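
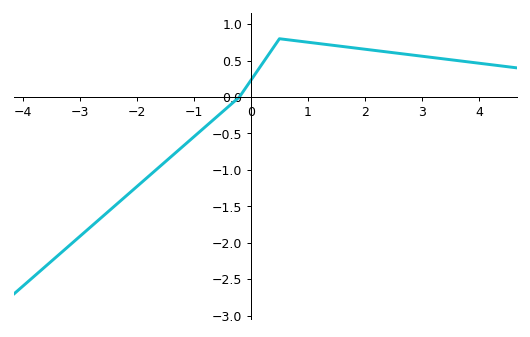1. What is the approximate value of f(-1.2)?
-0.684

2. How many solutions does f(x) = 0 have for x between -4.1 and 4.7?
1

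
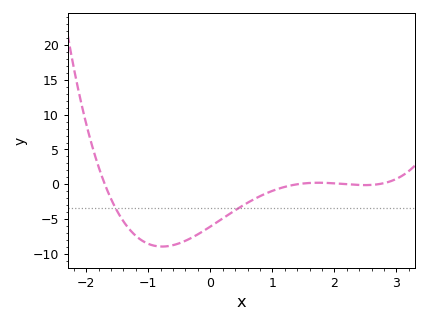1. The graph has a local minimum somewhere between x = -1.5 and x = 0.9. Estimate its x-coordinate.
-0.8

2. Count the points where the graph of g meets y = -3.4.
2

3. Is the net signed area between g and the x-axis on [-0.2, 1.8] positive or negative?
negative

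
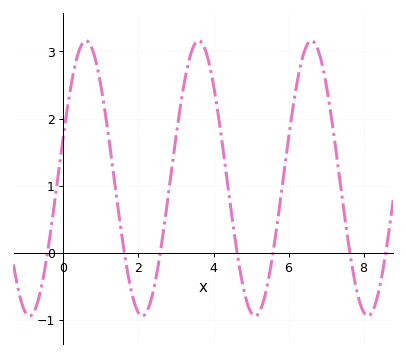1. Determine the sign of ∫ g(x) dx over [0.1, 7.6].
positive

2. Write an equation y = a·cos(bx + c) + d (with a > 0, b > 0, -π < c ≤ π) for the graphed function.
y = 2.05cos(2.1x - 1.3) + 1.11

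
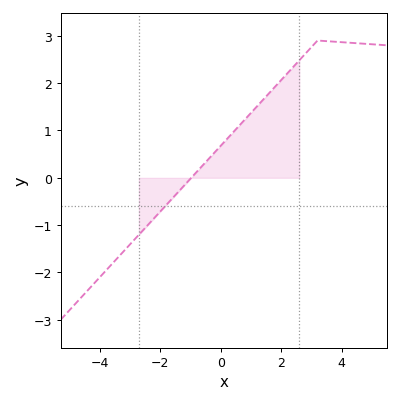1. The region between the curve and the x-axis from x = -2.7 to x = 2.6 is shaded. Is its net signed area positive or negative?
positive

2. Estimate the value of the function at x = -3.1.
-1.48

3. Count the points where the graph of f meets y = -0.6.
1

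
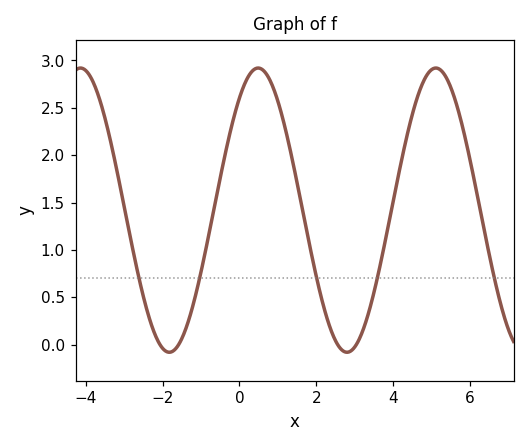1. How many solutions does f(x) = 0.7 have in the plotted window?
5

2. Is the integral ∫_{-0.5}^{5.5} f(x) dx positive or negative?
positive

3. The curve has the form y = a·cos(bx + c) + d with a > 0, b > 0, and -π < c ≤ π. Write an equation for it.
y = 1.5cos(1.36x - 0.66) + 1.42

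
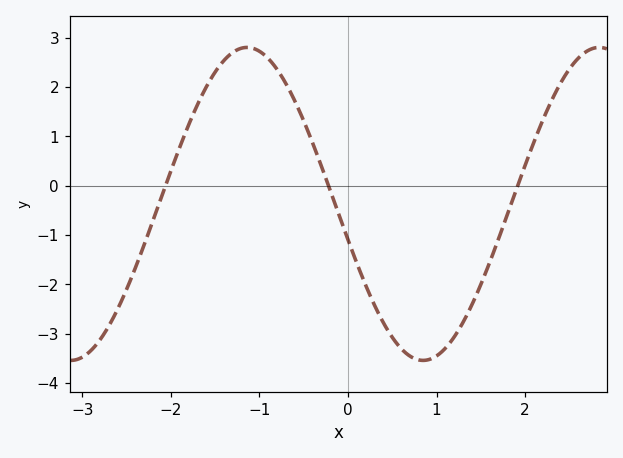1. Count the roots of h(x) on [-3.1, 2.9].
3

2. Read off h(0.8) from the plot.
-3.53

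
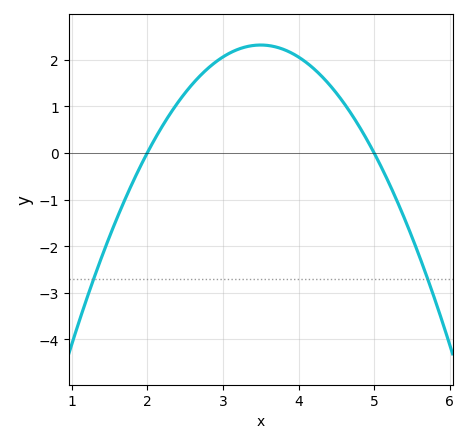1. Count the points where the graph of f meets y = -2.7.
2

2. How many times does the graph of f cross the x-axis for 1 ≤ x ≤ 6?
2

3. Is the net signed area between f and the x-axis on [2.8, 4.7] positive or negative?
positive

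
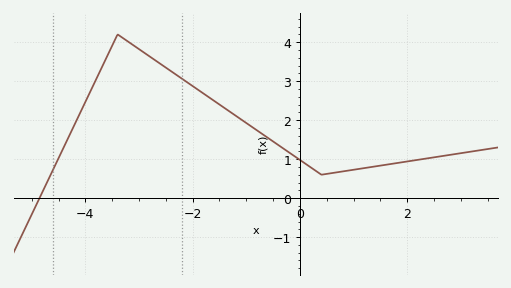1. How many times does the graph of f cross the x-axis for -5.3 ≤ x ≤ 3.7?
1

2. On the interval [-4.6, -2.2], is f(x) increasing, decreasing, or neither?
neither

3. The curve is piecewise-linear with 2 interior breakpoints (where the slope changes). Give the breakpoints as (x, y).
(-3.4, 4.2); (0.4, 0.6)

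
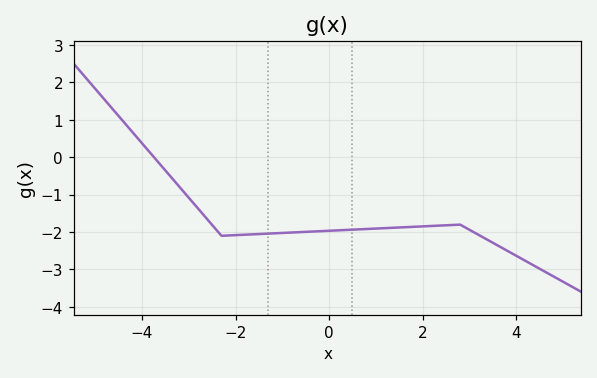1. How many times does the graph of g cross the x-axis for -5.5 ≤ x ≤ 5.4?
1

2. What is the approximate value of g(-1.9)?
-2.1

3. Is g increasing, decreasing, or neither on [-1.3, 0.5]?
increasing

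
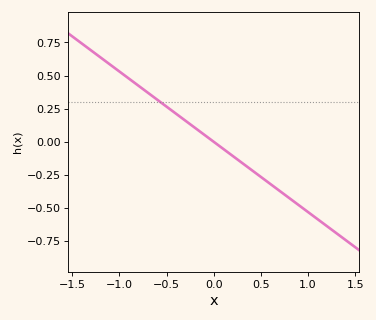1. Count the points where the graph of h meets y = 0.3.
1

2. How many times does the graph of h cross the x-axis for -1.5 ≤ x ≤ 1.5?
1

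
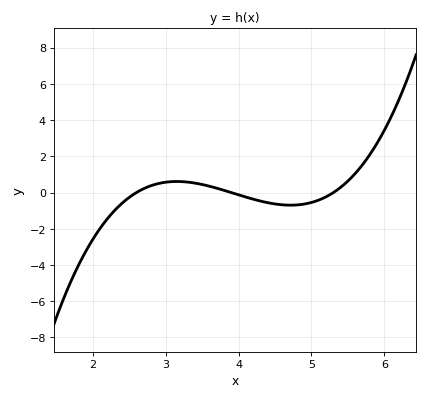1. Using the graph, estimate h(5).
-0.6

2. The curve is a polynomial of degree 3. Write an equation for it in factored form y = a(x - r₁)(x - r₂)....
y = 0.69(x - 2.6)(x - 3.9)(x - 5.3)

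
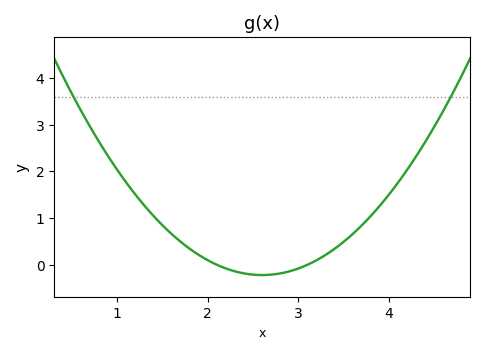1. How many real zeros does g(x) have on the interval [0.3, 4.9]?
2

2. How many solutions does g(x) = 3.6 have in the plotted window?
2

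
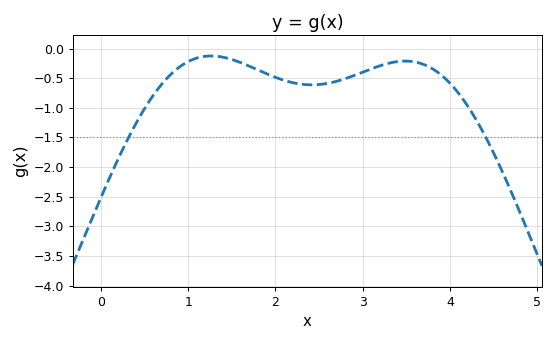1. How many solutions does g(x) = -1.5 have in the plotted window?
2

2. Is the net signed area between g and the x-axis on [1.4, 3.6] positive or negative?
negative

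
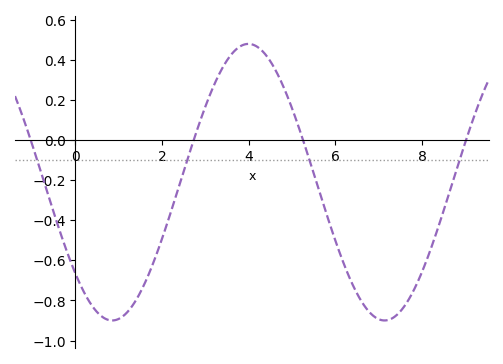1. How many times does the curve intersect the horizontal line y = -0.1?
4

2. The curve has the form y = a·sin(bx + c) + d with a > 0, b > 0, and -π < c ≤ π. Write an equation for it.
y = 0.69sin(1x - 2.42) - 0.21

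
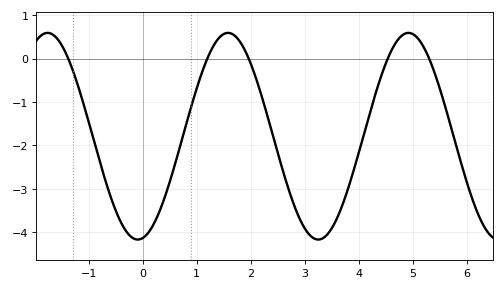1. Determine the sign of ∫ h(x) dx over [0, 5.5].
negative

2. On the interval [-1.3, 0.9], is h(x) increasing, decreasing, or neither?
neither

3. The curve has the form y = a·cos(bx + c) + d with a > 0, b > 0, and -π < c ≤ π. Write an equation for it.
y = 2.38cos(1.88x - 2.97) - 1.79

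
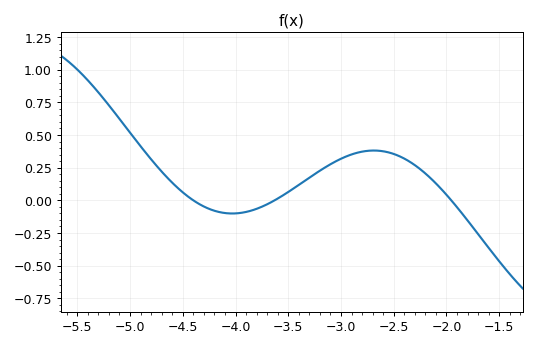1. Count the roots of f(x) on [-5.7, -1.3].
3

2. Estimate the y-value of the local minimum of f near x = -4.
-0.1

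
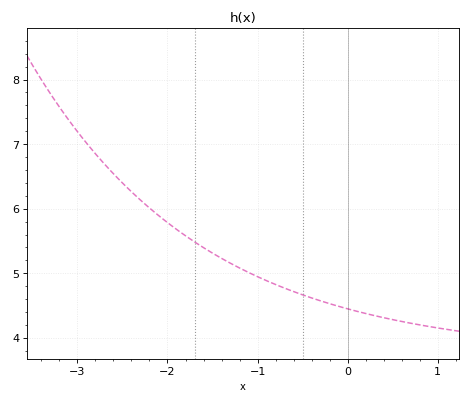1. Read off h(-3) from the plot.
7.19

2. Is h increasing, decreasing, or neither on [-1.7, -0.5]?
decreasing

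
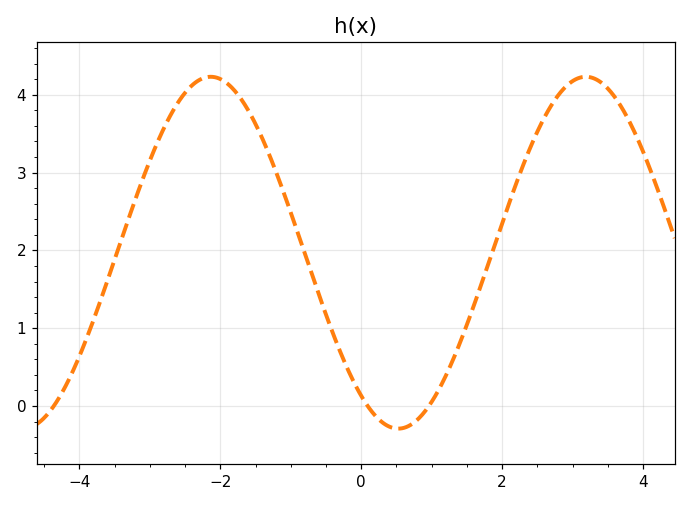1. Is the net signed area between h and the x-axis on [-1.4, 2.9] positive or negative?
positive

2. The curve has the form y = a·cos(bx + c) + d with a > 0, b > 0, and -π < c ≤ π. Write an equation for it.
y = 2.26cos(1.2x + 2.5) + 1.97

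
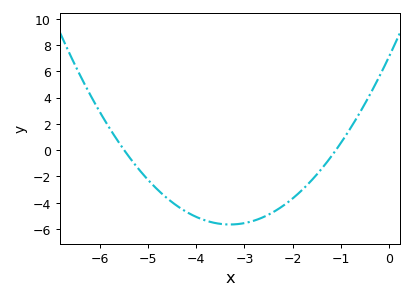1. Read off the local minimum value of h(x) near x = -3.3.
-5.6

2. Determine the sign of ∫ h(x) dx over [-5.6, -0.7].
negative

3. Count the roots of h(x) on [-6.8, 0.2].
2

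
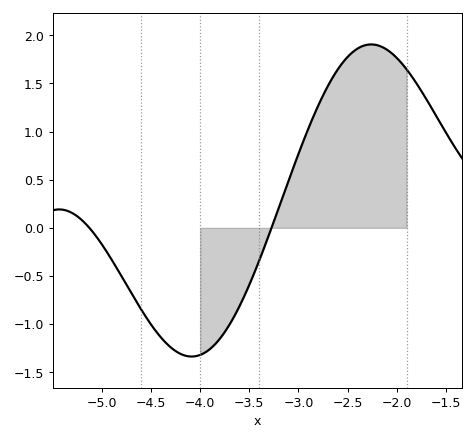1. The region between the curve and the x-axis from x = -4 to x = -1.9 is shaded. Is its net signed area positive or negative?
positive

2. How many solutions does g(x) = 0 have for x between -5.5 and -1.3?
2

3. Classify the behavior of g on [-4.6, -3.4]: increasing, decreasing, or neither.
neither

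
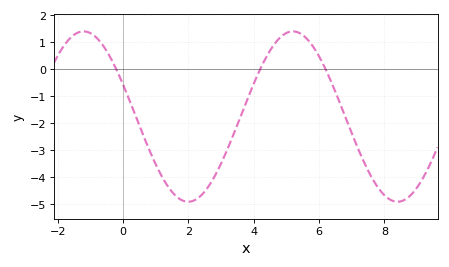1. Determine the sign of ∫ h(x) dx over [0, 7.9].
negative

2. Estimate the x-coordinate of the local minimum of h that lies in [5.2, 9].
8.41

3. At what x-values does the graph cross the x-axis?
-0.214, 4.2, 6.2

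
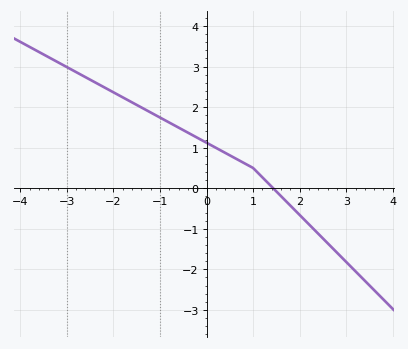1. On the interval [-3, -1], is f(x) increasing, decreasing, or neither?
decreasing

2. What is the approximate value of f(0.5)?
0.8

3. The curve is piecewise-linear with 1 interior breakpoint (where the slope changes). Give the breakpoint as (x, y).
(1, 0.5)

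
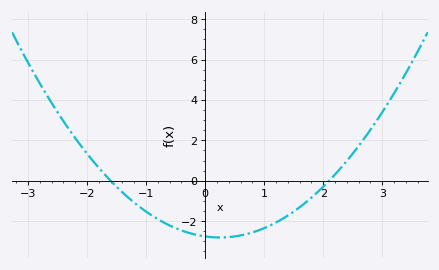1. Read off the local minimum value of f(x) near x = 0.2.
-2.81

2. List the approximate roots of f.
-1.6, 2.1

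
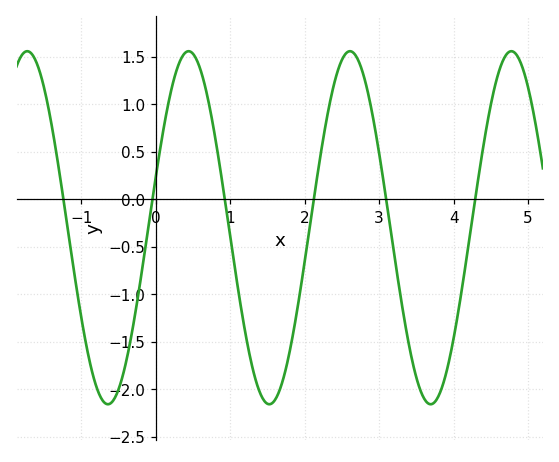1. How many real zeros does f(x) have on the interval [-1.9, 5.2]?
6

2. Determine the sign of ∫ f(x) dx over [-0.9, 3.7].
negative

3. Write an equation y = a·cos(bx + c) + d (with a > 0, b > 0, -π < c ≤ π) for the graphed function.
y = 1.86cos(2.9x - 1.28) - 0.3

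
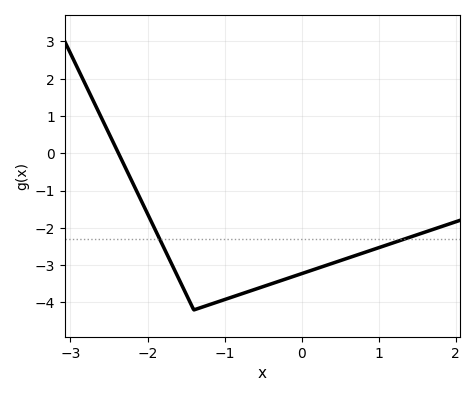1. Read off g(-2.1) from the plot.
-1.19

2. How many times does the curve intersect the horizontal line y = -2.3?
2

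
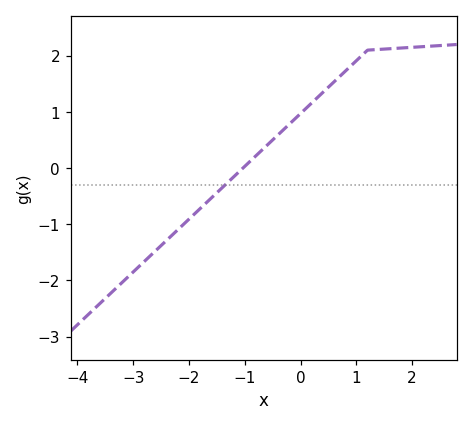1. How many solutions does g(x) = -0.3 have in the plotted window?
1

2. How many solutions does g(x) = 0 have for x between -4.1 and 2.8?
1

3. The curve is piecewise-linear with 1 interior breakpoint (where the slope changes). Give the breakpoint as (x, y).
(1.2, 2.1)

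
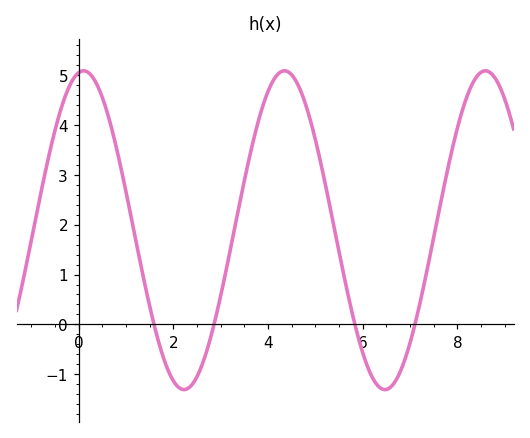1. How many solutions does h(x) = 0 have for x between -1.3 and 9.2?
4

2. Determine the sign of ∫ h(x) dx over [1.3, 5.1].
positive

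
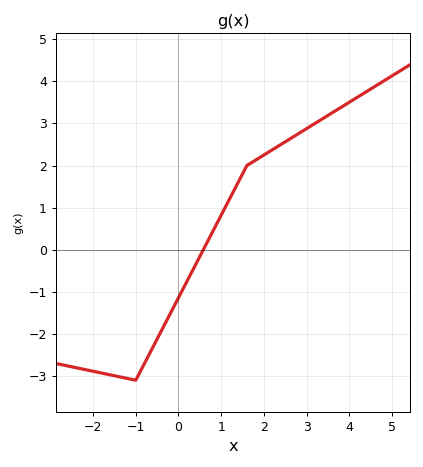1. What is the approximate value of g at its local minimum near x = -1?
-3.1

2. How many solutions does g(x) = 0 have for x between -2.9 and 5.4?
1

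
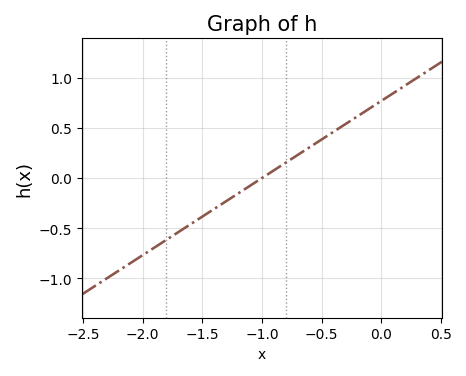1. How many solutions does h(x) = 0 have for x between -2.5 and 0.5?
1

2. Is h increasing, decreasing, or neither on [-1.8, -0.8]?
increasing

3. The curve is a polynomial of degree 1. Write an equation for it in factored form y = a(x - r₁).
y = 0.77(x + 1)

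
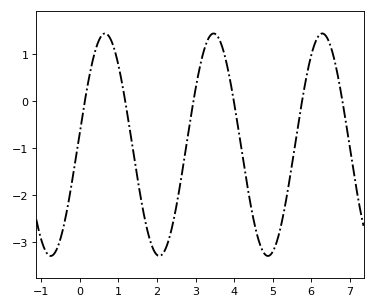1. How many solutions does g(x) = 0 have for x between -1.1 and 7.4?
6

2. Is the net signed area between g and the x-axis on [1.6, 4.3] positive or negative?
negative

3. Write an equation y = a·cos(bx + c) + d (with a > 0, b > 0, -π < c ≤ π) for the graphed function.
y = 2.37cos(2.2x - 1.5) - 0.93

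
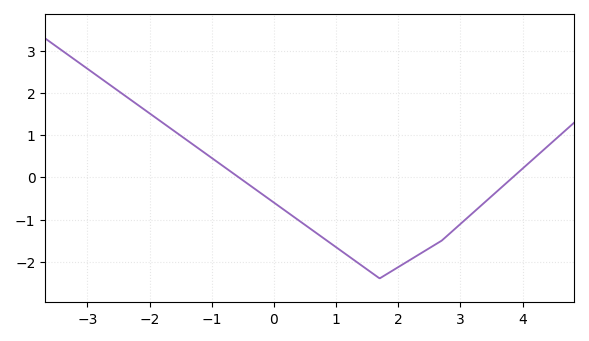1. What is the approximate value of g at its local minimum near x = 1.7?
-2.4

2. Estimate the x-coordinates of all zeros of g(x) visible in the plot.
-0.6, 3.8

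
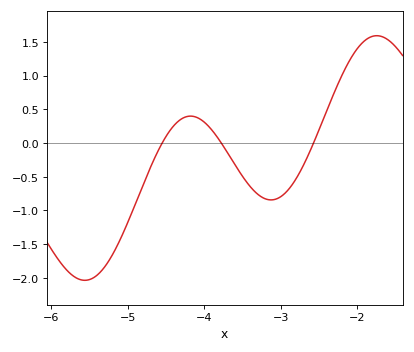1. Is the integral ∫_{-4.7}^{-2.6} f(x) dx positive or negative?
negative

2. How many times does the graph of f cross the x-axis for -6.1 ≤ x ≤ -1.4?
3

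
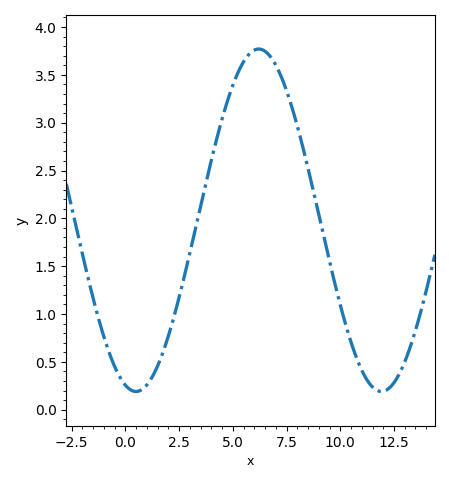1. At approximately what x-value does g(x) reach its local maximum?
6.2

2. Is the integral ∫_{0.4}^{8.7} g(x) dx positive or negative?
positive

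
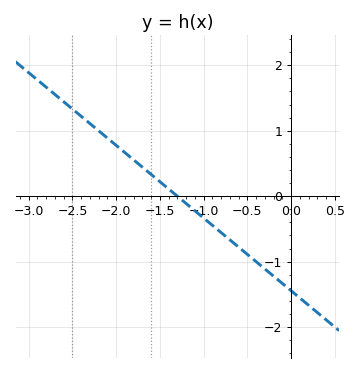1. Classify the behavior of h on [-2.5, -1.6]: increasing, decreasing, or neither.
decreasing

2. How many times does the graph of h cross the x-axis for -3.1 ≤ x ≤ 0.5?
1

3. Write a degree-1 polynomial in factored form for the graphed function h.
y = -1.11(x + 1.3)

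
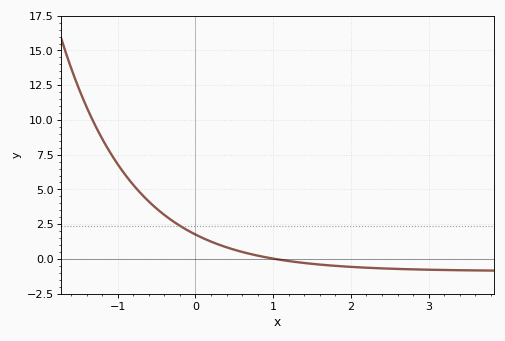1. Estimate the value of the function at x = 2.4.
-0.688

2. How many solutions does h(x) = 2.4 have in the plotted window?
1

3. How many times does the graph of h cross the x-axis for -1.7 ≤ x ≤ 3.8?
1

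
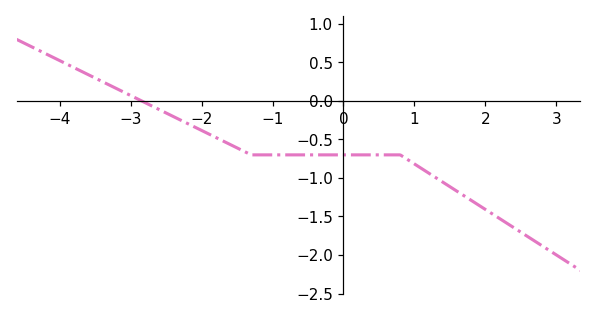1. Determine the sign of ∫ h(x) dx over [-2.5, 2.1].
negative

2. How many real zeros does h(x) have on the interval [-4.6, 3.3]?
1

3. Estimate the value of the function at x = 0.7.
-0.7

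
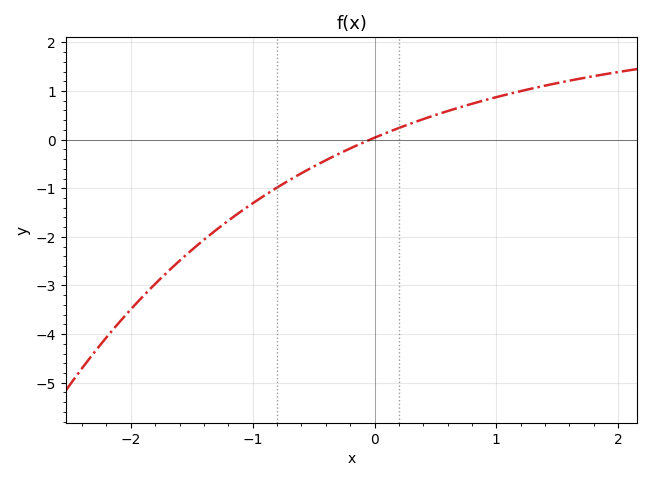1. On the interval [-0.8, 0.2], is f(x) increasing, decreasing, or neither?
increasing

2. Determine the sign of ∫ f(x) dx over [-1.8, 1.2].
negative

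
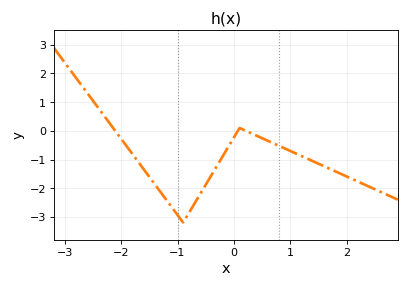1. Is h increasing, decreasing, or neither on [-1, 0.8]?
neither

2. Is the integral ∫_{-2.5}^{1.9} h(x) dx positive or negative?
negative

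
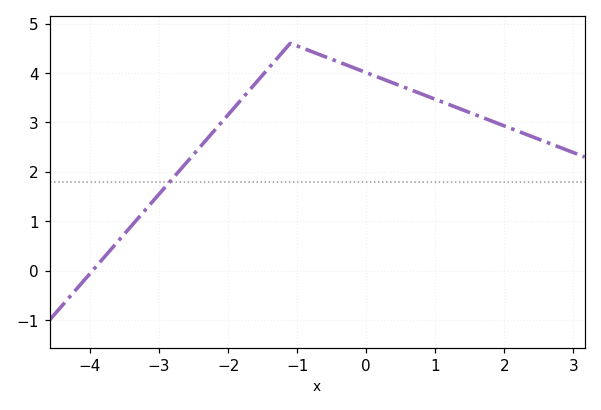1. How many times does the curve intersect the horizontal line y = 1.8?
1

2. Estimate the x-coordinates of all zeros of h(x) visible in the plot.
-3.96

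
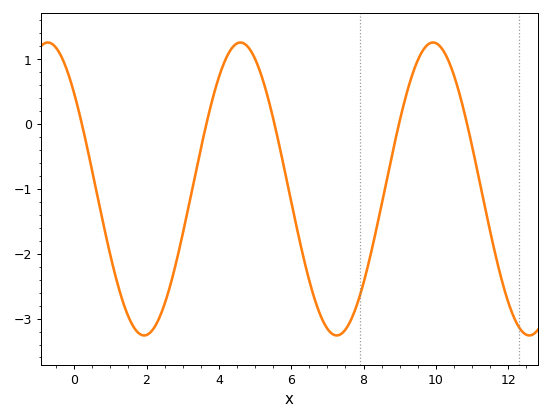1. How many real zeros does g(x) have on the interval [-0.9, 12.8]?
5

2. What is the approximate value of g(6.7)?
-2.79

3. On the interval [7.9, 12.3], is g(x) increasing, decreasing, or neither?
neither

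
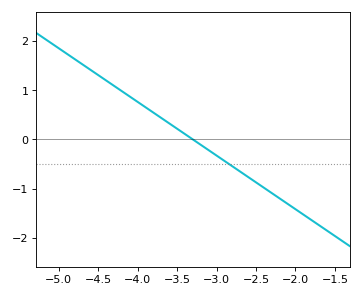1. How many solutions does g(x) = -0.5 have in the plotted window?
1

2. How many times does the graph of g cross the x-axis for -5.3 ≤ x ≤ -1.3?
1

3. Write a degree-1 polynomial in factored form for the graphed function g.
y = -1.09(x + 3.3)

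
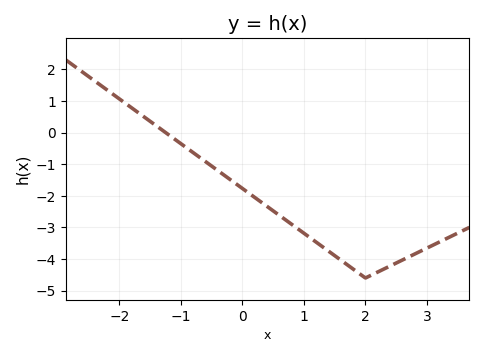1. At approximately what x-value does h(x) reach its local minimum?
2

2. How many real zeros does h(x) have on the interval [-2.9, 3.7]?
1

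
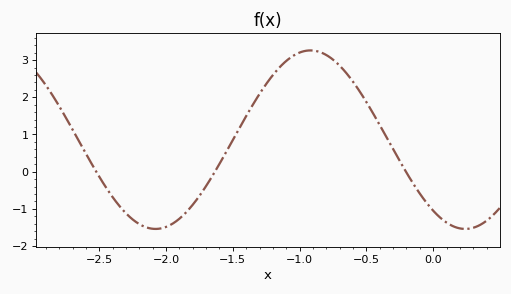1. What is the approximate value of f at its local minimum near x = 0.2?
-1.54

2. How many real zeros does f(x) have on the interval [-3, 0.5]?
3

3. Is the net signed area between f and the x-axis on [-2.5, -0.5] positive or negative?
positive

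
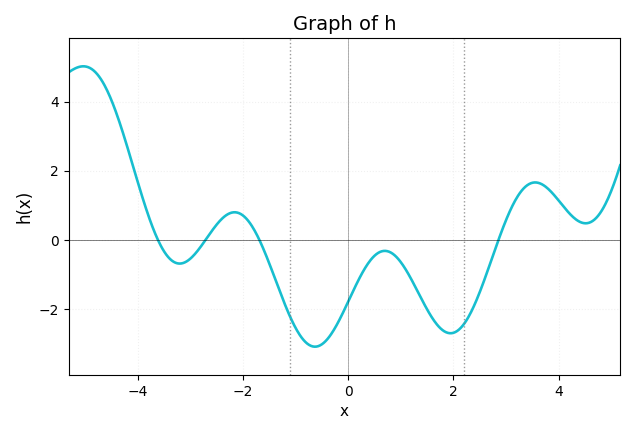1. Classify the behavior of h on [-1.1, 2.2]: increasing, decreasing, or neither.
neither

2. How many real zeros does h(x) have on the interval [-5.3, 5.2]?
4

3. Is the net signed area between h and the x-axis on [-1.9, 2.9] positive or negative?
negative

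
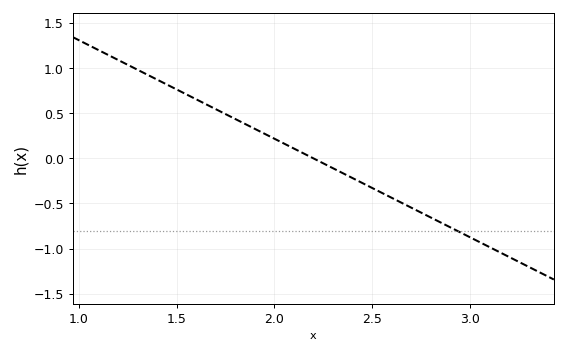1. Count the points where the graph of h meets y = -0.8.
1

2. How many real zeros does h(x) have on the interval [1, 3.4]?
1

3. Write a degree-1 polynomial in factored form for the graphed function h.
y = -1.09(x - 2.2)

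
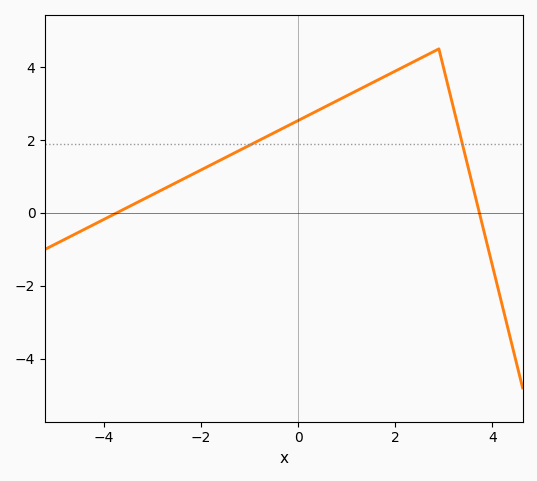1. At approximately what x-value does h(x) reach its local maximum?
2.9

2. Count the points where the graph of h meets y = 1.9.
2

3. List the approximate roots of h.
-3.74, 3.73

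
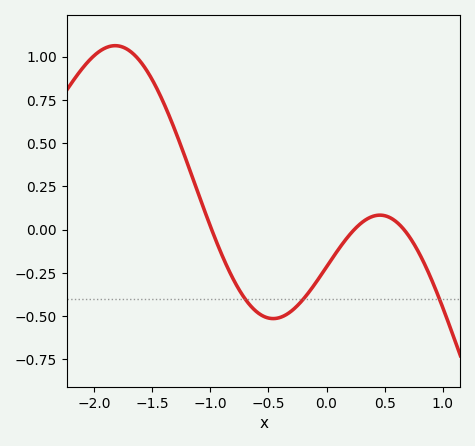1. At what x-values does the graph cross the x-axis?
-1, 0.25, 0.65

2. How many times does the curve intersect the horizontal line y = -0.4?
3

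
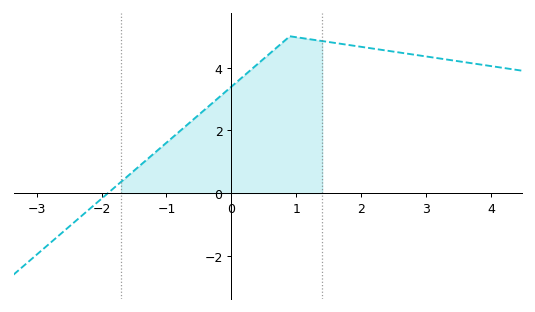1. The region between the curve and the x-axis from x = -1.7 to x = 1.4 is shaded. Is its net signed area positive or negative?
positive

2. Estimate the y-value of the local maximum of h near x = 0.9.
5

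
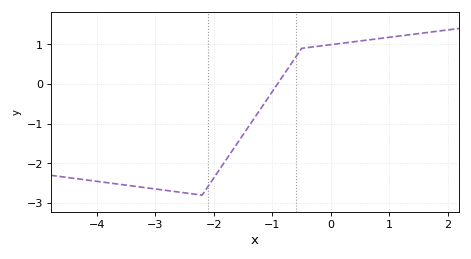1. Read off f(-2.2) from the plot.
-2.8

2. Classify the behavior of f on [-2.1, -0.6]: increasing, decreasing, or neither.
increasing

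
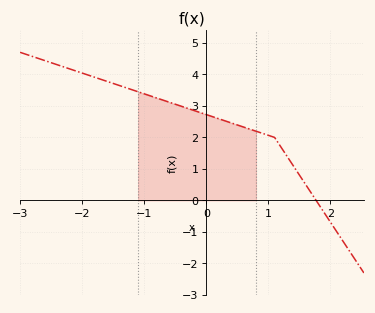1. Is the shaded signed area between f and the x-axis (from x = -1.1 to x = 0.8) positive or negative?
positive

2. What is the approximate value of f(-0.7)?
3.2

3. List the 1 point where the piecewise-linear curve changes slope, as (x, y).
(1.1, 2)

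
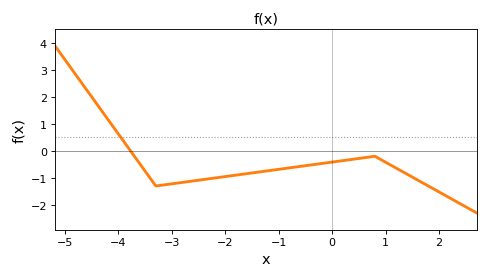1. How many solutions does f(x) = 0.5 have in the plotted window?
1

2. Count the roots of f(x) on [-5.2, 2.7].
1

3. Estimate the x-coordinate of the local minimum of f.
-3.3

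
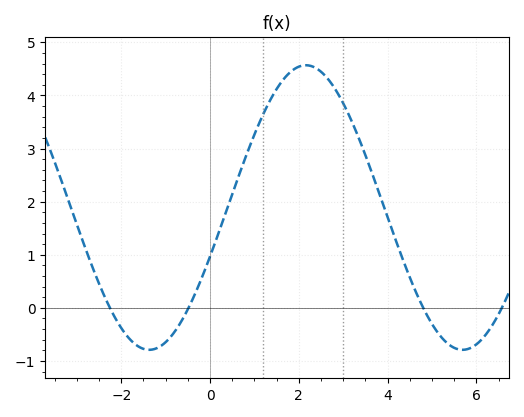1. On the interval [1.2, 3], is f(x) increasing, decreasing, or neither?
neither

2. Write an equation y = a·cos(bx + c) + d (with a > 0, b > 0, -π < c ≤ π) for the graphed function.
y = 2.68cos(0.89x - 1.92) + 1.89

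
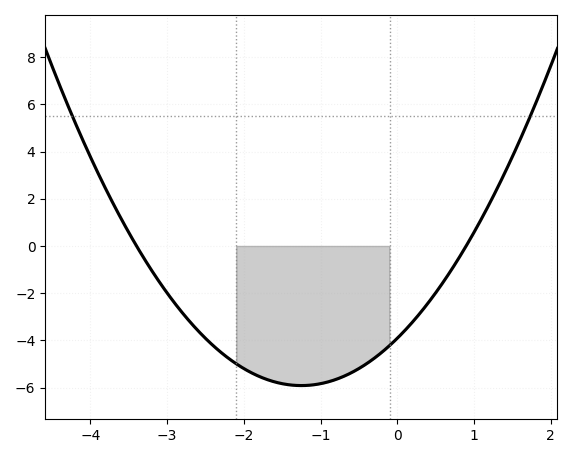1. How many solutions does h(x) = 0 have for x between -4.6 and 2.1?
2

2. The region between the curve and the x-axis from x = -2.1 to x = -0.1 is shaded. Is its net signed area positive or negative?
negative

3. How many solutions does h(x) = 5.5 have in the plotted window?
2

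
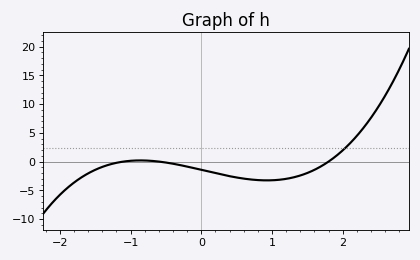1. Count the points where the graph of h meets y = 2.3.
1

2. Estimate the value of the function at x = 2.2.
4.5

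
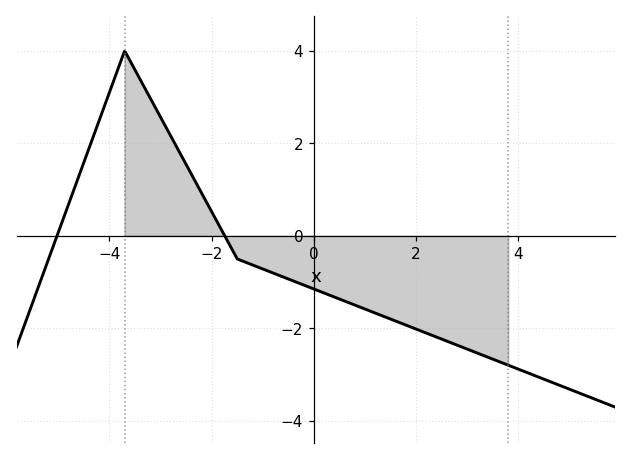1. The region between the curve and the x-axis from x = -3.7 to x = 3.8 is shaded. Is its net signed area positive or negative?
negative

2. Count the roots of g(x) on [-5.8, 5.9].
2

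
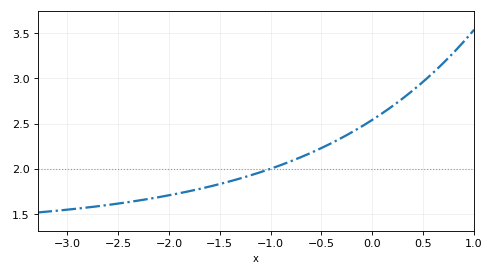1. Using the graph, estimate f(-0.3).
2.34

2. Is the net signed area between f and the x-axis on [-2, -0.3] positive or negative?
positive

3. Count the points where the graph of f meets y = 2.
1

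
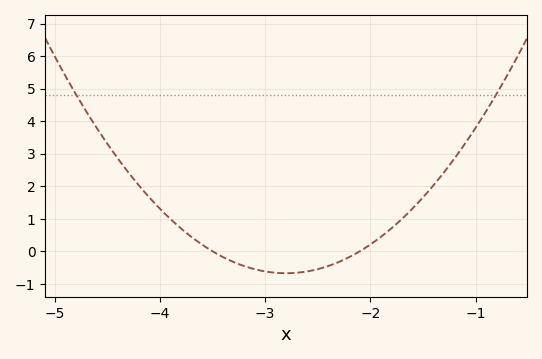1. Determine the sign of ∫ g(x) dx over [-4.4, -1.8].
positive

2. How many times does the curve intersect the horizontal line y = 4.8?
2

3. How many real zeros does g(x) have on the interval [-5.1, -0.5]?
2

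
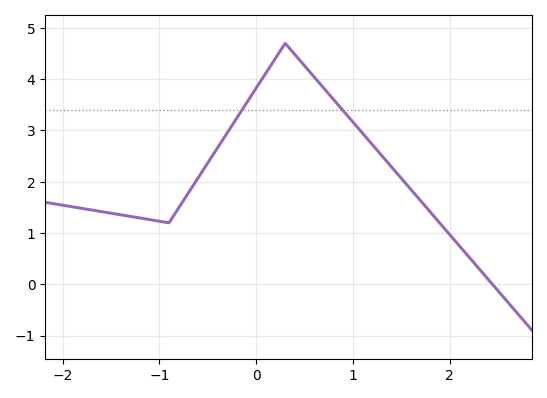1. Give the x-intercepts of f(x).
2.44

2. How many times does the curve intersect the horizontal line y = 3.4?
2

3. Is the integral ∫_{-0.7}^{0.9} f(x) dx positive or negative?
positive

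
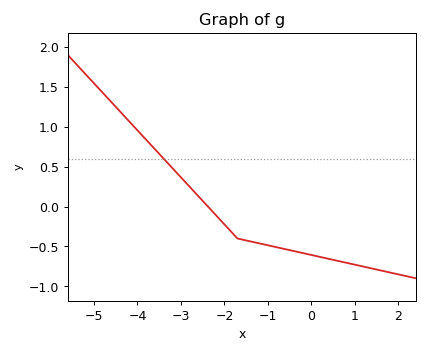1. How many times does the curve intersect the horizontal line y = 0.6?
1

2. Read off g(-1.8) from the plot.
-0.35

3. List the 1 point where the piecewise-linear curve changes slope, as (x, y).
(-1.7, -0.4)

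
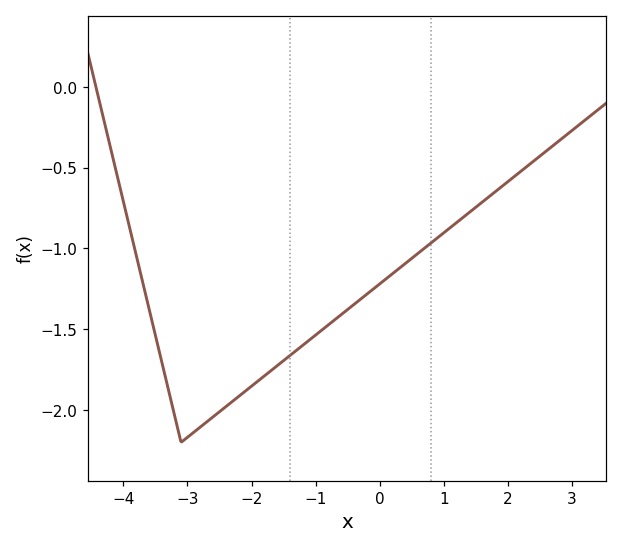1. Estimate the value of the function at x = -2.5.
-2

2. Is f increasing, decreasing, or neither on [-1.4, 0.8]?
increasing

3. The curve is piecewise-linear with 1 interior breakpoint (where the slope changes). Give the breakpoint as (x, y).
(-3.1, -2.2)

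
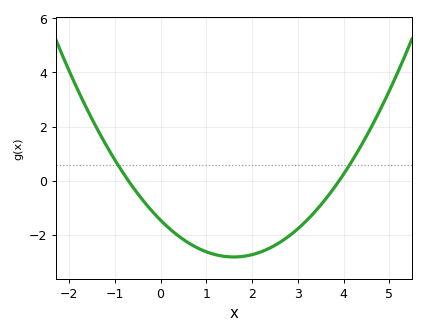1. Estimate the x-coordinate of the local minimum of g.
1.6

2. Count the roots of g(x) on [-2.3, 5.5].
2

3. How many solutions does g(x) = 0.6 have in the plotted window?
2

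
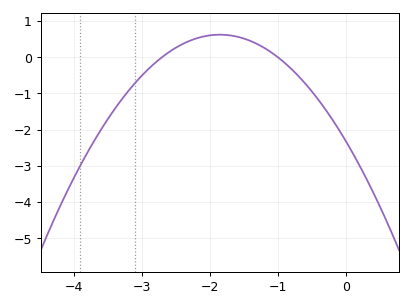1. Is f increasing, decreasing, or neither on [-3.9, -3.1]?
increasing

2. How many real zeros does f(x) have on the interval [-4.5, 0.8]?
2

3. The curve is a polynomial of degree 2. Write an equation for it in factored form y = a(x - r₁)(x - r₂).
y = -0.86(x + 2.7)(x + 1)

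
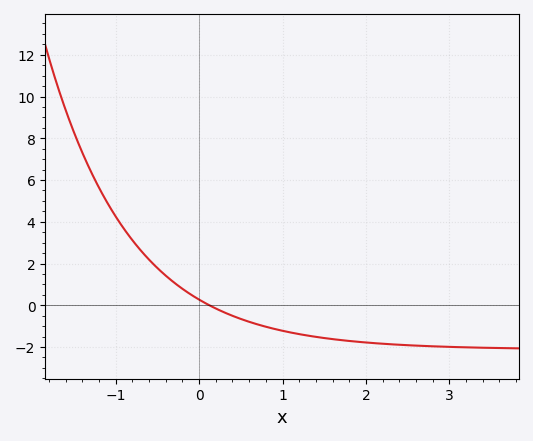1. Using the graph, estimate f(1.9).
-1.8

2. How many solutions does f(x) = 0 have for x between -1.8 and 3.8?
1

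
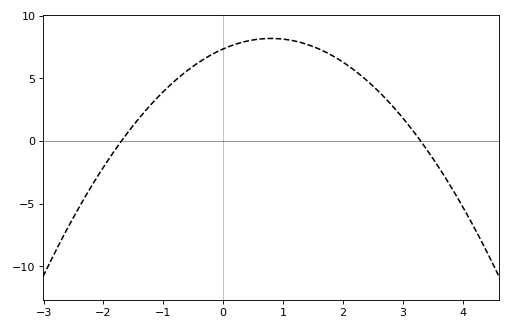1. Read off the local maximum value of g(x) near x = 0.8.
8.19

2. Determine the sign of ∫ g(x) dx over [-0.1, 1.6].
positive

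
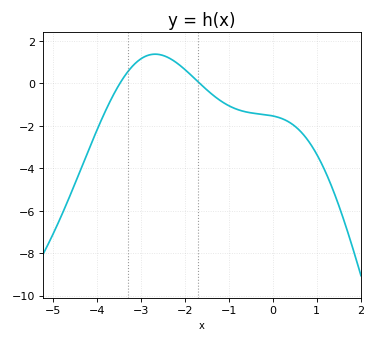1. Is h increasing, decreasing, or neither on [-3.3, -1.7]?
neither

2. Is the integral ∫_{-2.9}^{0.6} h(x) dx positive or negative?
negative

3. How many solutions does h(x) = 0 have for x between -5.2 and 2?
2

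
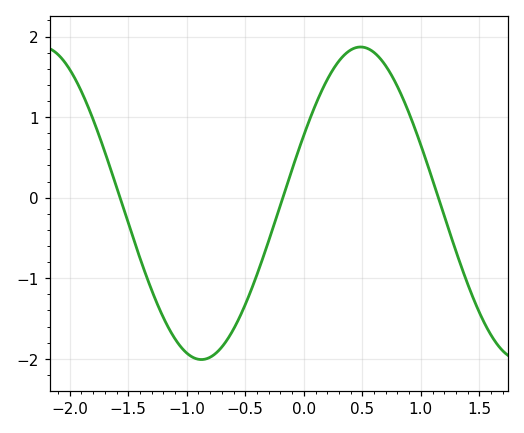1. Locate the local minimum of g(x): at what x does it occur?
-0.9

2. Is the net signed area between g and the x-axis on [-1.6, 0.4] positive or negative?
negative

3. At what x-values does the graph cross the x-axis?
-1.6, -0.2, 1.1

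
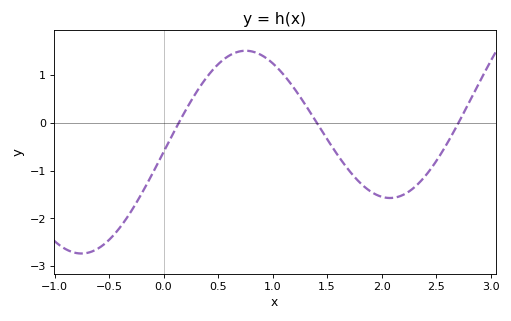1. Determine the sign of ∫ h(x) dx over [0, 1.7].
positive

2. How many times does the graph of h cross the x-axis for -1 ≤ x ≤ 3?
3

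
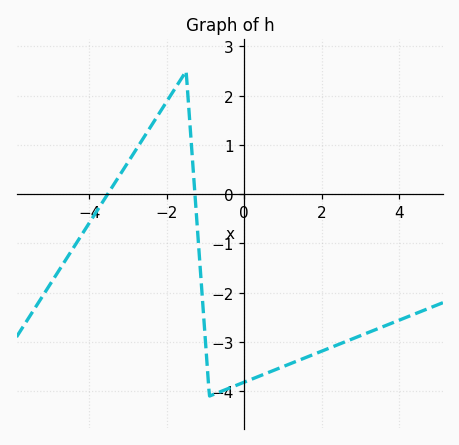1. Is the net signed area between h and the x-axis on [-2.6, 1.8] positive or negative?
negative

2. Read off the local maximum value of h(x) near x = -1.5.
2.5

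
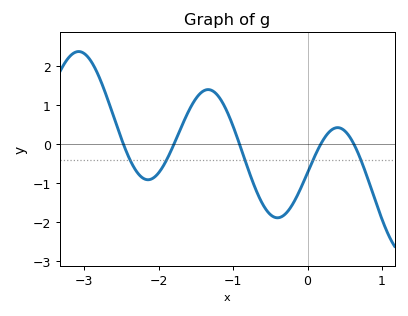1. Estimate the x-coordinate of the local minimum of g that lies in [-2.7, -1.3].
-2.14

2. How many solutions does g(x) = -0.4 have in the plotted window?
5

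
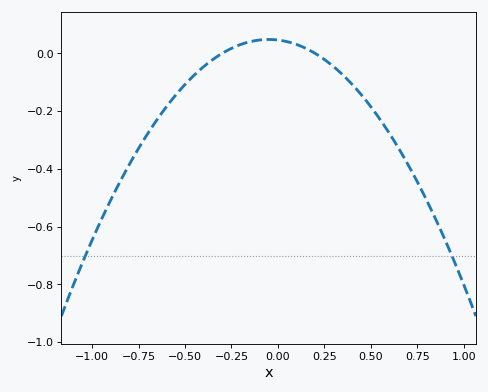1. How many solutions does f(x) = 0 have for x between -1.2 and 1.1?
2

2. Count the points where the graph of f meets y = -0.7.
2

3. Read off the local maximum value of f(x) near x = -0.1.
0.04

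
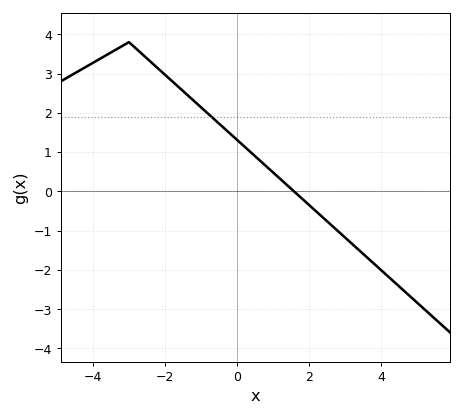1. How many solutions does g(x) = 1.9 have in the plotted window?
1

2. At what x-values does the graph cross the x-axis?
1.6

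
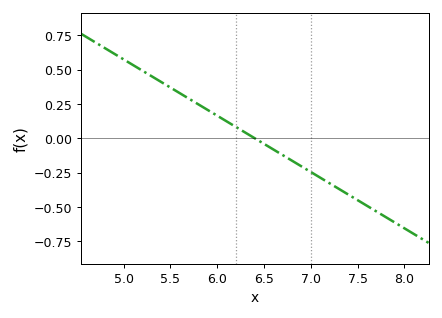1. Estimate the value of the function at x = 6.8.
-0.16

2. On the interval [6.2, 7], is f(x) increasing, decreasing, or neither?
decreasing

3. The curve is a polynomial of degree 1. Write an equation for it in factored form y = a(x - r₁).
y = -0.41(x - 6.4)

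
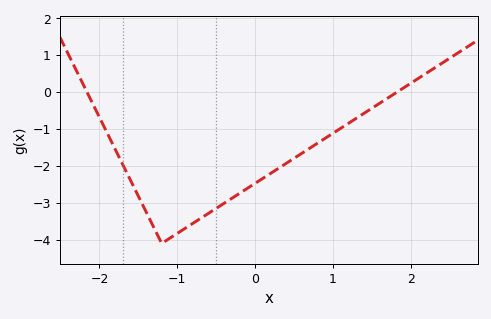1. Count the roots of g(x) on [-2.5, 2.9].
2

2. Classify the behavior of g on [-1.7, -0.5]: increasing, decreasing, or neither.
neither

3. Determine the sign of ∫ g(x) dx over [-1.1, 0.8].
negative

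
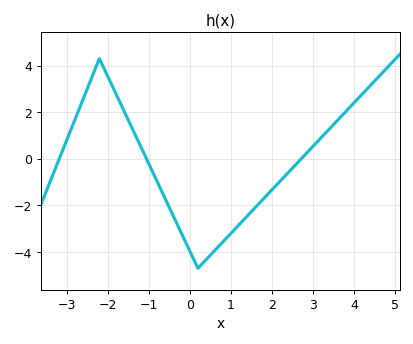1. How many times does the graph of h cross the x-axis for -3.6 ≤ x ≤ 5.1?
3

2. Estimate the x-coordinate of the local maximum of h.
-2.2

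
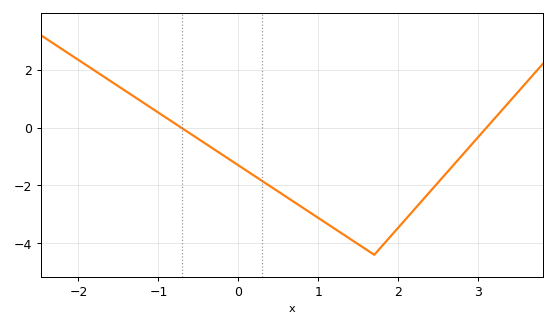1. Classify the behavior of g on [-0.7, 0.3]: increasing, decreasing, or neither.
decreasing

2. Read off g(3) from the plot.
-0.4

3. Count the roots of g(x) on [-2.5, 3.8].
2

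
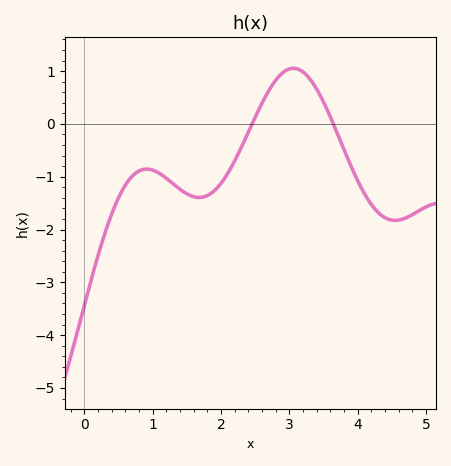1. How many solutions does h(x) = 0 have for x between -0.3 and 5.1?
2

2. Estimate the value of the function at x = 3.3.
0.9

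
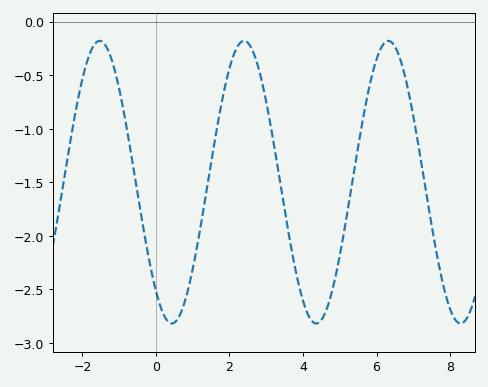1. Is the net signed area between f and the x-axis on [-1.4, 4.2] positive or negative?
negative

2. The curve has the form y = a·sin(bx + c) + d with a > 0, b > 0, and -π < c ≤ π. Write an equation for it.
y = 1.32sin(1.6x - 2.3) - 1.5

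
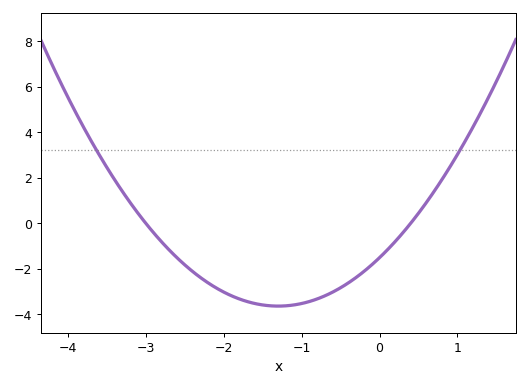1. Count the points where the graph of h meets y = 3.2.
2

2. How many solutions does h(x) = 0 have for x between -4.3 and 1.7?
2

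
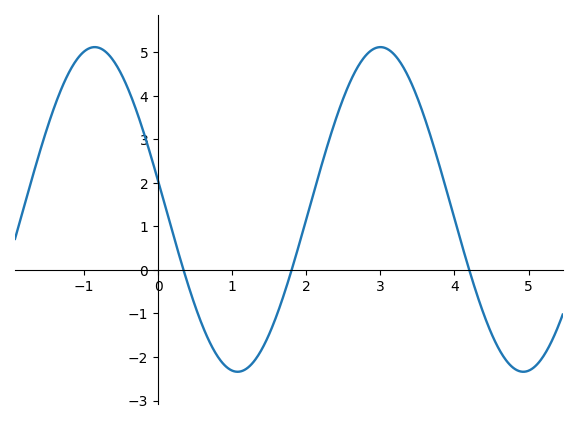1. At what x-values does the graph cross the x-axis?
0.344, 1.8, 4.2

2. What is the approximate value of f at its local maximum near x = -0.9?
5.12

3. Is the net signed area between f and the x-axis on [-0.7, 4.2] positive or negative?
positive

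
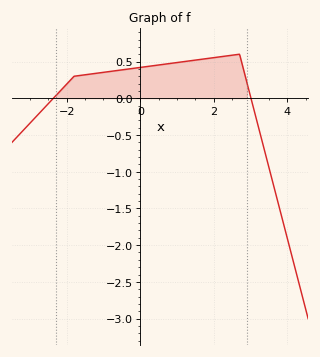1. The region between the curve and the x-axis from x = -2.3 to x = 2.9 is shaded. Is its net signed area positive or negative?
positive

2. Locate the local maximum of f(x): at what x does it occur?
2.6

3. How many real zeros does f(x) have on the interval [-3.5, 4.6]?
2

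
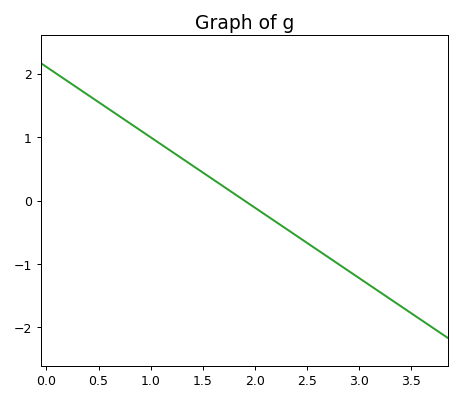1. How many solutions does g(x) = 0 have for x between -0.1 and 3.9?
1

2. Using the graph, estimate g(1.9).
0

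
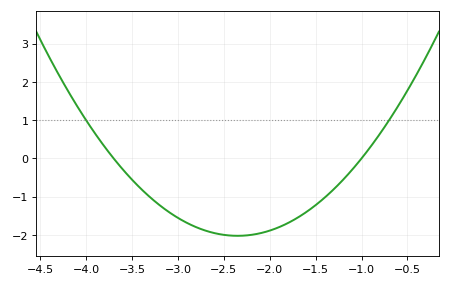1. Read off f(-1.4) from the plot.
-1.02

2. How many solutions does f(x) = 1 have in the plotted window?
2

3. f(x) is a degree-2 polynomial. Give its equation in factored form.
y = 1.11(x + 3.7)(x + 1)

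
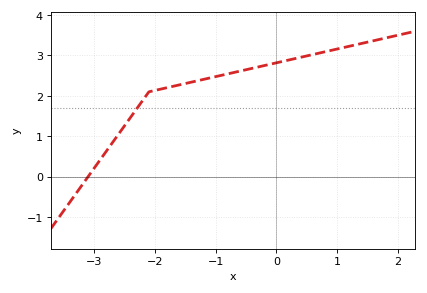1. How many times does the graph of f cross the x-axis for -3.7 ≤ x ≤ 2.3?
1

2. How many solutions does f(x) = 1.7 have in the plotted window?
1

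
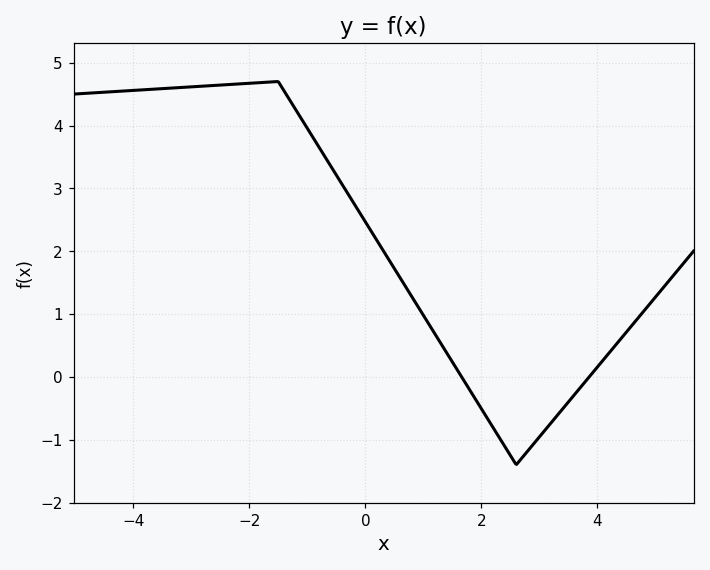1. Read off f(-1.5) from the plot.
4.7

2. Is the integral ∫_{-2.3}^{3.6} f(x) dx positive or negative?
positive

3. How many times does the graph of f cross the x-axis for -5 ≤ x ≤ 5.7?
2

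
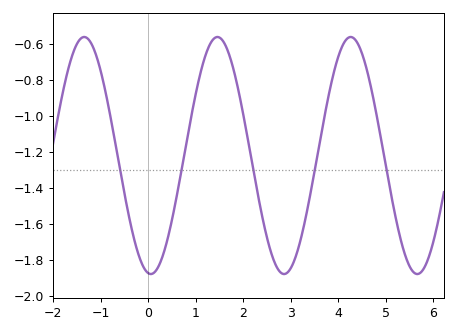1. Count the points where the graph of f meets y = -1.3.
5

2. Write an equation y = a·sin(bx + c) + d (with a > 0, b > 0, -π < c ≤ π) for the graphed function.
y = 0.66sin(2.2x - 1.7) - 1.22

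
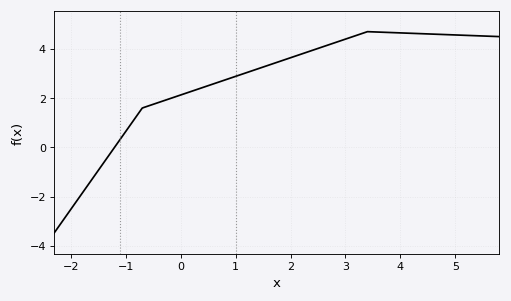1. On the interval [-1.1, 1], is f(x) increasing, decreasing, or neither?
increasing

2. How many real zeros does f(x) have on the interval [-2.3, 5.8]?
1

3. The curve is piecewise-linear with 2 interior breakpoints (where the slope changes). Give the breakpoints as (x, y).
(-0.7, 1.6); (3.4, 4.7)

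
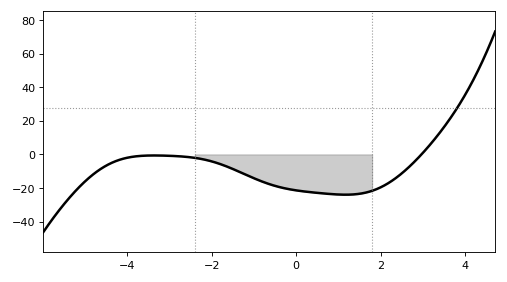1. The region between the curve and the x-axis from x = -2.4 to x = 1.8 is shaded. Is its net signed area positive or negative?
negative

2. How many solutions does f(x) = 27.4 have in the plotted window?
1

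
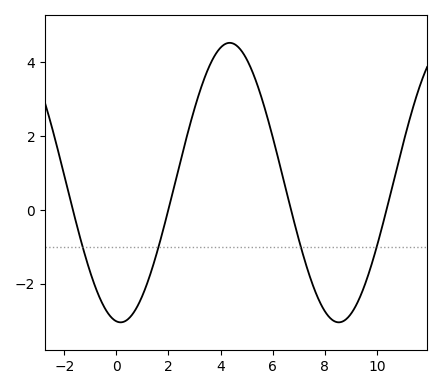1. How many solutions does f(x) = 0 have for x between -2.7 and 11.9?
4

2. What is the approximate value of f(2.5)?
1.43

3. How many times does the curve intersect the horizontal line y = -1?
4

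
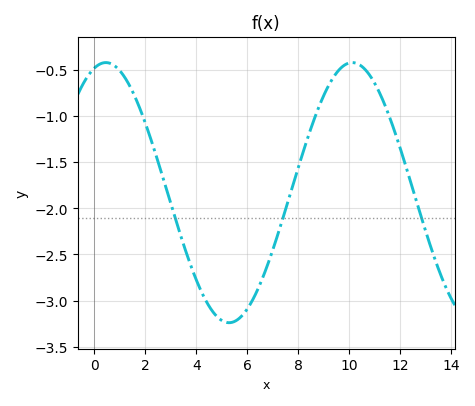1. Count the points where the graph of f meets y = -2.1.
3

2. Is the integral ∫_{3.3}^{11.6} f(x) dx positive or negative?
negative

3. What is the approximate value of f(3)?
-1.95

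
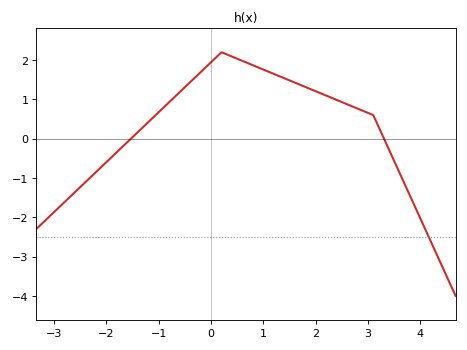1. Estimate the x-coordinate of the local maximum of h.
0.2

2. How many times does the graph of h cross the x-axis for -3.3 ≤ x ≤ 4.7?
2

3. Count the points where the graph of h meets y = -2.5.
1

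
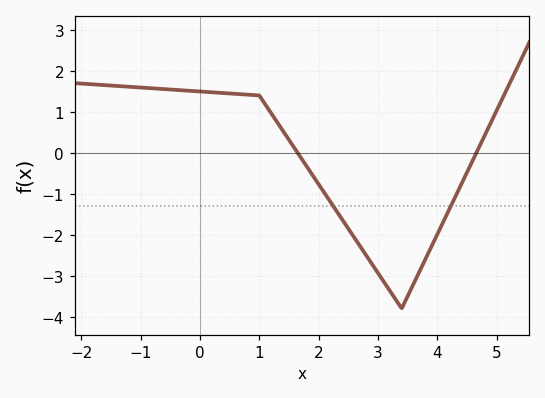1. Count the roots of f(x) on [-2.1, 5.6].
2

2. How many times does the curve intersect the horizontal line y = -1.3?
2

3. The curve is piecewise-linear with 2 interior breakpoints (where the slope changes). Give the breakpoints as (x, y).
(1, 1.4); (3.4, -3.8)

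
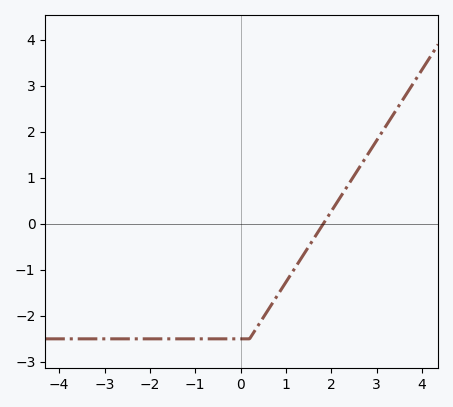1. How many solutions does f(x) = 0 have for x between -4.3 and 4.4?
1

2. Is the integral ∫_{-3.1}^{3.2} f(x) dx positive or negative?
negative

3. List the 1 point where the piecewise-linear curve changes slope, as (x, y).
(0.2, -2.5)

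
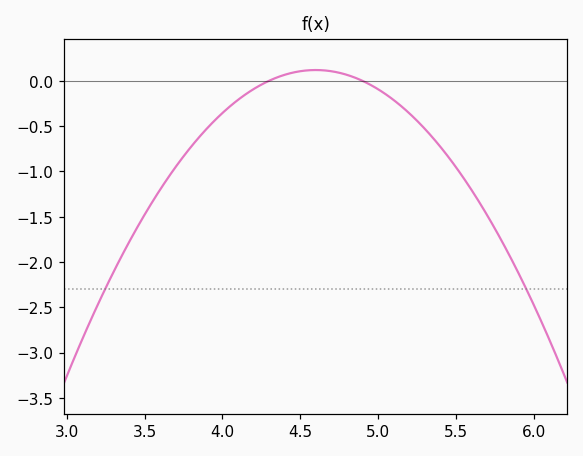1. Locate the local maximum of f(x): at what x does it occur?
4.6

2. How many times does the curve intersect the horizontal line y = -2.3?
2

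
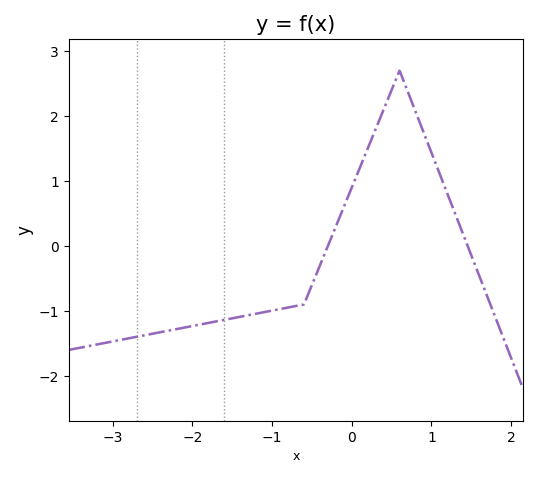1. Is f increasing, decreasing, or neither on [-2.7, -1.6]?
increasing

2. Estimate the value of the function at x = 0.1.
1.2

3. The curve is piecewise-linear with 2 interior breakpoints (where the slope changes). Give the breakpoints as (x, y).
(-0.6, -0.9); (0.6, 2.7)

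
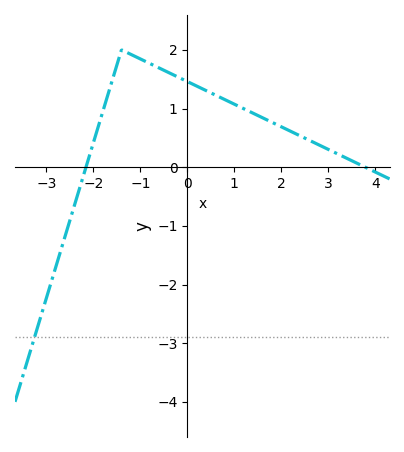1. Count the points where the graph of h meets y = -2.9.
1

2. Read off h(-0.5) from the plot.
1.7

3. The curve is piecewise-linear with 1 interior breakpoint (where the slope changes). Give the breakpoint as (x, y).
(-1.4, 2)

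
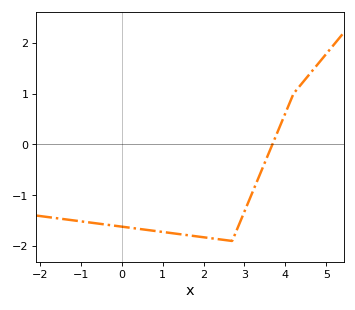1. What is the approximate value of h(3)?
-1.3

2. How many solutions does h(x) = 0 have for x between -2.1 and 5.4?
1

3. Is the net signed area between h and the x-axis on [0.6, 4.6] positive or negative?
negative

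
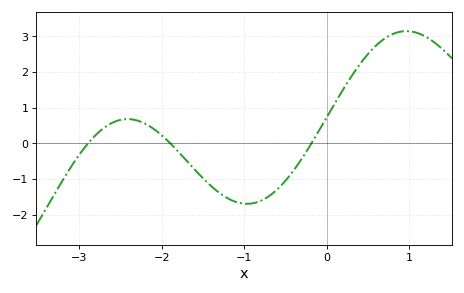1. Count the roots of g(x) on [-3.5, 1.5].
3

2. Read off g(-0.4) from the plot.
-0.8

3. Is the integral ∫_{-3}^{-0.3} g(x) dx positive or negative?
negative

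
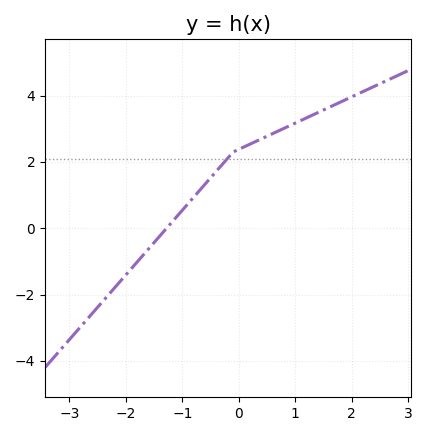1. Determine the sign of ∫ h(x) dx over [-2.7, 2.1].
positive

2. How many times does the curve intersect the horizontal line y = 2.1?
1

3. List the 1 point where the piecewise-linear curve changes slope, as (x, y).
(-0.1, 2.3)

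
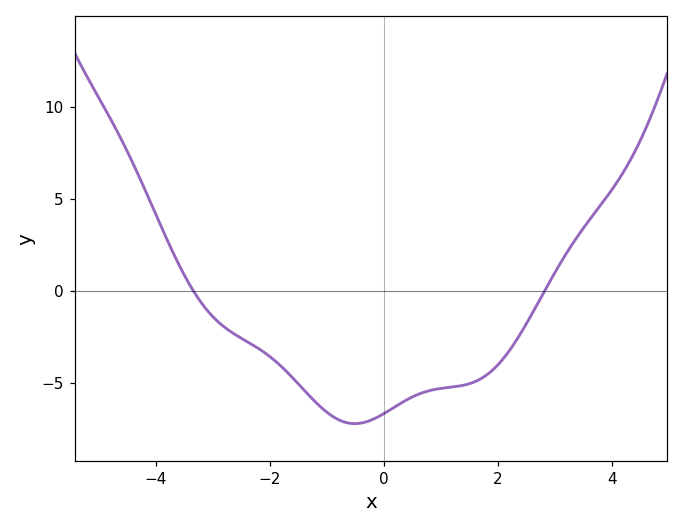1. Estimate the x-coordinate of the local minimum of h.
-0.6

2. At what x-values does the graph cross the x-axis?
-3.4, 2.8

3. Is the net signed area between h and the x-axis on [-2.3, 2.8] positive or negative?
negative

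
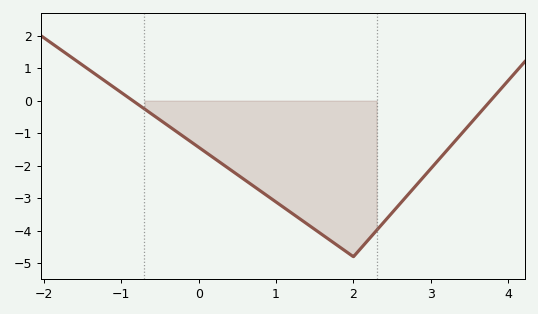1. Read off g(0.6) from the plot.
-2.4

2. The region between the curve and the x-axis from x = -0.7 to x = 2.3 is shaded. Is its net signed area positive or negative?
negative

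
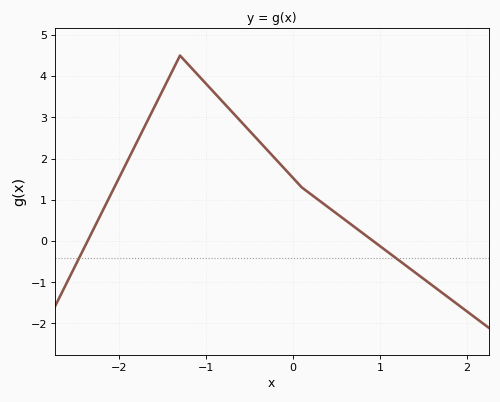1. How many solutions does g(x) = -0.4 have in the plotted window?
2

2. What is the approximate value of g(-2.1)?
1.1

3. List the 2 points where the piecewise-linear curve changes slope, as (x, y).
(-1.3, 4.5); (0.1, 1.3)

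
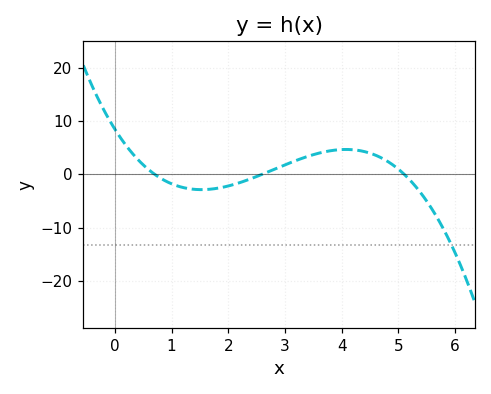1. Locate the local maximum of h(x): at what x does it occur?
4.1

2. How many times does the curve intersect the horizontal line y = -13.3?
1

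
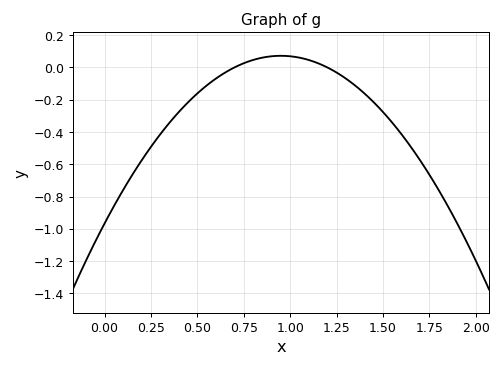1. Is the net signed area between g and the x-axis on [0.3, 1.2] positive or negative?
negative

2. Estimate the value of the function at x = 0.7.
0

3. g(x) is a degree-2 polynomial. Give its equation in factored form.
y = -1.15(x - 0.7)(x - 1.2)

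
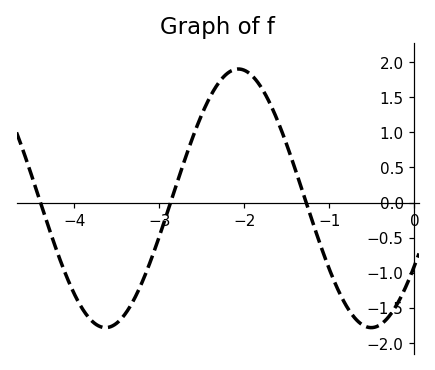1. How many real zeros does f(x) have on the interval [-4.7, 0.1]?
3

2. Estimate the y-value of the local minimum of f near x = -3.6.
-1.78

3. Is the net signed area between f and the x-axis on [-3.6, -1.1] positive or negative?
positive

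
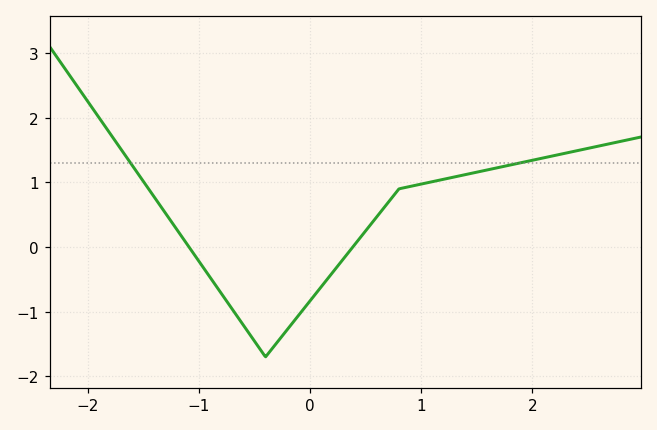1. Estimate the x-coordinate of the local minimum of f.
-0.399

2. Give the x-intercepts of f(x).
-1.09, 0.385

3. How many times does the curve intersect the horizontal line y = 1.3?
2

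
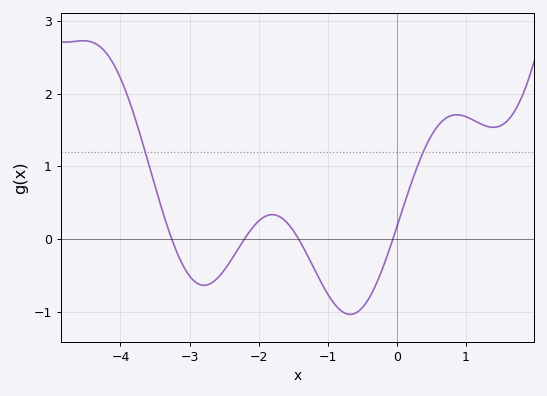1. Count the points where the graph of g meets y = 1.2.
2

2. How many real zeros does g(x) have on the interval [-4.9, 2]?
4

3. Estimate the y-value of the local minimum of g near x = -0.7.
-1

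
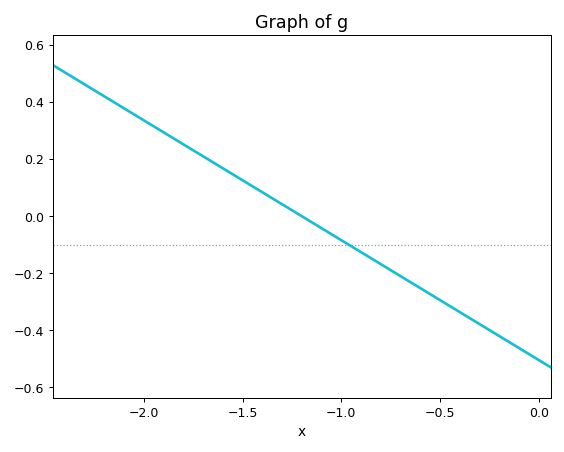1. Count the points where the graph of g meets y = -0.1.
1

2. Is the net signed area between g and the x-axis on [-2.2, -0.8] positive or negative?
positive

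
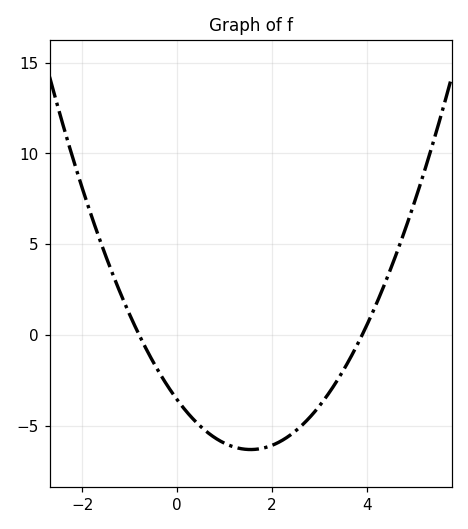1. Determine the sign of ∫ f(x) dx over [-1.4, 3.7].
negative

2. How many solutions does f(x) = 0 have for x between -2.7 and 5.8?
2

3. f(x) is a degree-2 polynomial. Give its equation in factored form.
y = 1.14(x + 0.8)(x - 3.9)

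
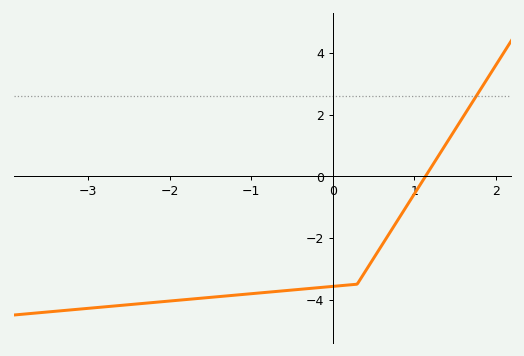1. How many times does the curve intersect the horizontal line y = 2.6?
1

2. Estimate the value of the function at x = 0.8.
-1.41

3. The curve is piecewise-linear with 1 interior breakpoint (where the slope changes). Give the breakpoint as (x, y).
(0.3, -3.5)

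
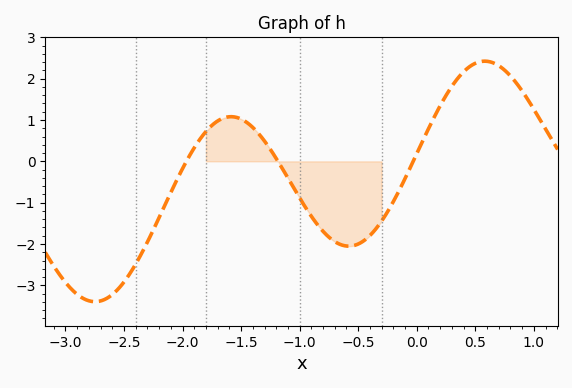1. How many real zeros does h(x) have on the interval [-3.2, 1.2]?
3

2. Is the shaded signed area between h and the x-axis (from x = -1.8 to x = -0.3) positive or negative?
negative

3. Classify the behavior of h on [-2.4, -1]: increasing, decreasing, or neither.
neither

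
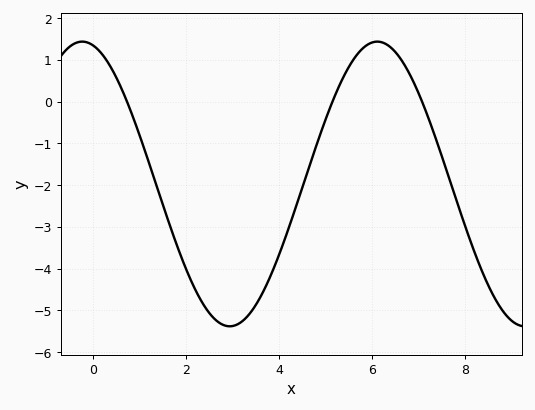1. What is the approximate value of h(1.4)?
-2.16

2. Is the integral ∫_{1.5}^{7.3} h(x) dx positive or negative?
negative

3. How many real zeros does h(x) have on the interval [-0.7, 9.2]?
3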